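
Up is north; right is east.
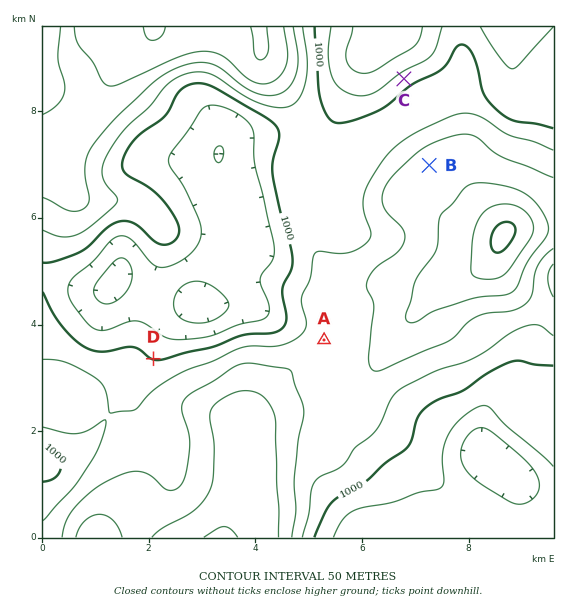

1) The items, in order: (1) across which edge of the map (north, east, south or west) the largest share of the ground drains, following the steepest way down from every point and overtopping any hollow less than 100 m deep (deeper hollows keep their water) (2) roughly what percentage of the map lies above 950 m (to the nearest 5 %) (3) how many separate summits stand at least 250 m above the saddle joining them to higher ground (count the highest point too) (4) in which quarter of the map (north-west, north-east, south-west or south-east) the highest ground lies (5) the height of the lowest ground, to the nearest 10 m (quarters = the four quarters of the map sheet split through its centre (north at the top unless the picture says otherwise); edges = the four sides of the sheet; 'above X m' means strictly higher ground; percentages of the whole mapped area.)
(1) Most of the ground drains across the western edge.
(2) Ground above 950 m makes up about 80 % of the sheet.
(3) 1 summit rises at least 250 m above its surroundings.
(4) The highest ground is in the north-east quarter.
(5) The lowest ground is at about 860 m.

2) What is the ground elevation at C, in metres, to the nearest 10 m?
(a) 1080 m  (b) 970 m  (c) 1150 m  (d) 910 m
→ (b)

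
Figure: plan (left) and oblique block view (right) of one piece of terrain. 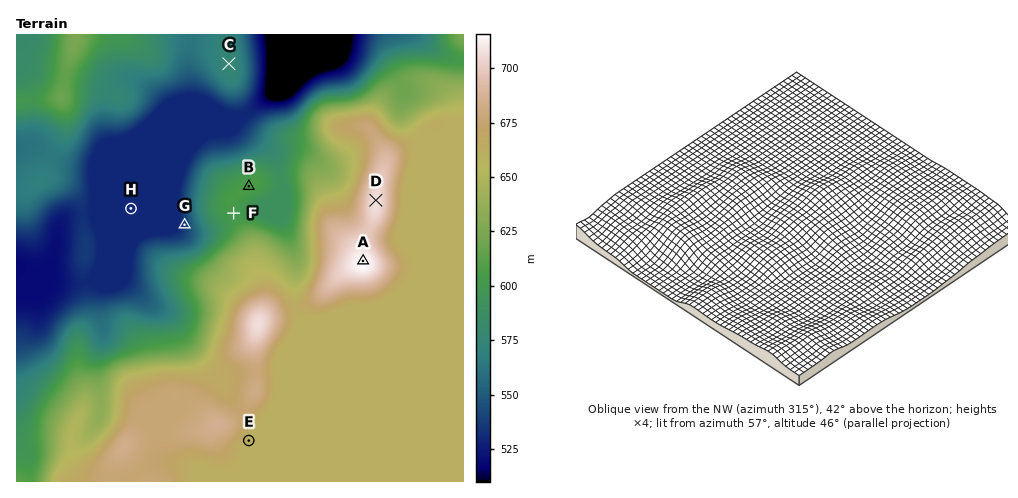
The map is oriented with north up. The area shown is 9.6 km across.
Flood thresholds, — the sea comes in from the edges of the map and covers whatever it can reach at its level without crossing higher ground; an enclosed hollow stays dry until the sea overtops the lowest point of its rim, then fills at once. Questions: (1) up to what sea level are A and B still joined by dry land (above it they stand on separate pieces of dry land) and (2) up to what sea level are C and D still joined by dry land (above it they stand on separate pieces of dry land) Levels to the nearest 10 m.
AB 600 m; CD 530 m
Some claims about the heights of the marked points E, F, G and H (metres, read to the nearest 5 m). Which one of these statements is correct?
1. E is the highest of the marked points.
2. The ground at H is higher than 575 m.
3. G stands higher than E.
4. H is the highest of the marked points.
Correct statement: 1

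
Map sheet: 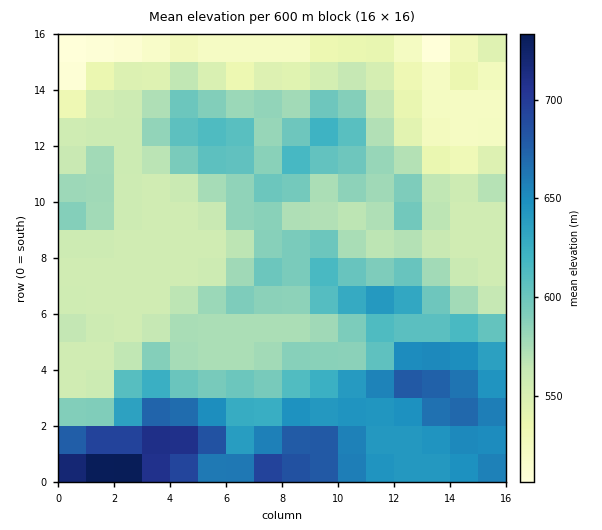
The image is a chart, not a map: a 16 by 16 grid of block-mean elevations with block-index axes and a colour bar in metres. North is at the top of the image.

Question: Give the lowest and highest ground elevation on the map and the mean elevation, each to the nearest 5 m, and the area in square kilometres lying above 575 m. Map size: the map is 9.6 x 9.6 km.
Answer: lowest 500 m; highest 745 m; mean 590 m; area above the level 48.9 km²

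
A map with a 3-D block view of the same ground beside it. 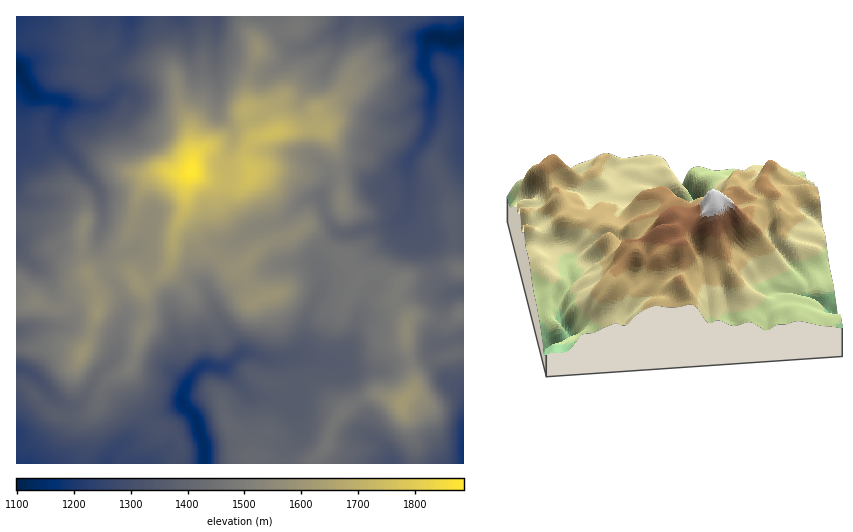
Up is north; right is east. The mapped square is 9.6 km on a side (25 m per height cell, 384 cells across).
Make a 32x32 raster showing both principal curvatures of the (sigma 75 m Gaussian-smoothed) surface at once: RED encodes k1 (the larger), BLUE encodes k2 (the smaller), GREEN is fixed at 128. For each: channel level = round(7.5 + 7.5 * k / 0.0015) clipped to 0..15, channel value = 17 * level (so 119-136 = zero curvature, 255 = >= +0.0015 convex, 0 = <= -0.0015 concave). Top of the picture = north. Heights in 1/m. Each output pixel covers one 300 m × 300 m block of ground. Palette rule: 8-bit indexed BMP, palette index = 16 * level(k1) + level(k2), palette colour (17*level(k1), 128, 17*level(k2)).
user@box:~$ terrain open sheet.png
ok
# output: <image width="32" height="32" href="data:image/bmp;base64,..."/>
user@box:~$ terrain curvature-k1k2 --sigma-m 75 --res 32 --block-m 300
<image width="32" height="32" href="data:image/bmp;base64,Qk02CAAAAAAAADYEAAAoAAAAIAAAACAAAAABAAgAAAAAAAAEAAATCwAAEwsAAAABAAAAAAAAAIAAABGAAAAigAAAM4AAAESAAABVgAAAZoAAAHeAAACIgAAAmYAAAKqAAAC7gAAAzIAAAN2AAADugAAA/4AAAACAEQARgBEAIoARADOAEQBEgBEAVYARAGaAEQB3gBEAiIARAJmAEQCqgBEAu4ARAMyAEQDdgBEA7oARAP+AEQAAgCIAEYAiACKAIgAzgCIARIAiAFWAIgBmgCIAd4AiAIiAIgCZgCIAqoAiALuAIgDMgCIA3YAiAO6AIgD/gCIAAIAzABGAMwAigDMAM4AzAESAMwBVgDMAZoAzAHeAMwCIgDMAmYAzAKqAMwC7gDMAzIAzAN2AMwDugDMA/4AzAACARAARgEQAIoBEADOARABEgEQAVYBEAGaARAB3gEQAiIBEAJmARACqgEQAu4BEAMyARADdgEQA7oBEAP+ARAAAgFUAEYBVACKAVQAzgFUARIBVAFWAVQBmgFUAd4BVAIiAVQCZgFUAqoBVALuAVQDMgFUA3YBVAO6AVQD/gFUAAIBmABGAZgAigGYAM4BmAESAZgBVgGYAZoBmAHeAZgCIgGYAmYBmAKqAZgC7gGYAzIBmAN2AZgDugGYA/4BmAACAdwARgHcAIoB3ADOAdwBEgHcAVYB3AGaAdwB3gHcAiIB3AJmAdwCqgHcAu4B3AMyAdwDdgHcA7oB3AP+AdwAAgIgAEYCIACKAiAAzgIgARICIAFWAiABmgIgAd4CIAIiAiACZgIgAqoCIALuAiADMgIgA3YCIAO6AiAD/gIgAAICZABGAmQAigJkAM4CZAESAmQBVgJkAZoCZAHeAmQCIgJkAmYCZAKqAmQC7gJkAzICZAN2AmQDugJkA/4CZAACAqgARgKoAIoCqADOAqgBEgKoAVYCqAGaAqgB3gKoAiICqAJmAqgCqgKoAu4CqAMyAqgDdgKoA7oCqAP+AqgAAgLsAEYC7ACKAuwAzgLsARIC7AFWAuwBmgLsAd4C7AIiAuwCZgLsAqoC7ALuAuwDMgLsA3YC7AO6AuwD/gLsAAIDMABGAzAAigMwAM4DMAESAzABVgMwAZoDMAHeAzACIgMwAmYDMAKqAzAC7gMwAzIDMAN2AzADugMwA/4DMAACA3QARgN0AIoDdADOA3QBEgN0AVYDdAGaA3QB3gN0AiIDdAJmA3QCqgN0Au4DdAMyA3QDdgN0A7oDdAP+A3QAAgO4AEYDuACKA7gAzgO4ARIDuAFWA7gBmgO4Ad4DuAIiA7gCZgO4AqoDuALuA7gDMgO4A3YDuAO6A7gD/gO4AAID/ABGA/wAigP8AM4D/AESA/wBVgP8AZoD/AHeA/wCIgP8AmYD/AKqA/wC7gP8AzID/AN2A/wDugP8A/4D/AJiXh4aHl3WXl3aWuNiAyMmoqKemx9inlqiHdHTGhqeml4aHl4aWhnSGmIfH13DFxoeHh4Z0ltiFh5WDlseGx4R1hoaXqJeHhoWXqOmhgOjIl4iYh3V153VkdITGtoXWYoaXybenuJiHhpbFpZCC95eHiId2dna32IVjlfq3uNmClteEkoOnp4aGlsVQsNfol3WFhod2hqe45MX26qf4xrTHpYC2tIO3lqeWuJKQ6+mkhJeYh4eWlnWF2Jam+bZhlZFwlsnogJTX2YWFtIDAgJLKuJeXh4d2dmSSY4T3smKFk7a2l/qmgXT3dXSnxmCjkKOCg4SGhod2haeGldSS18jnx6em2NeEc/emhIa4xcqlYpWWlXWGhXV1qJbXxmOEtnGDhHR09XSDyOiVdJaGp5KWlqiXdIeol5SohdjGc6akppWllnTopnOF14SEl6aClcmnlpeDp5iohIaFx+nFpPrI2bamhce3g4XWY4W5lYK3ysi4qJSEmKiGh5elpYRz1reohJaHt5aCyMeElbeChraWp8jZpoSHh5eGh7eFdYShyHNzl7m4hKbIldenhXOnqKaEdaaVhYeHmJemydilpeqSc5aXtpaVlpZ1tseUp7aXyIV0g3V2h5iWpqeFhZWmyYWoqIbWkpWmdXWl53SXhnWXx7aohYW2t7iWdXV1dYW0l4WGlfiig8enhZT2dXWFhYSFlsfYtoKAgKR1hod2hreol4eF2Odwl8d1c/eWhpiGdXSUg8i3oNnGtYV2h4aYqIZ1dXW1xIGG52RCxMZ0l6aGhZaDk5Kk+rallYaGh6iYlbinp9eicnTGlIXGxoSVt8iop4Z1Y5T4ZGSHhoaHp5eWl5fIlICnyNfm2Njr15SFuLmppaemlNZzdJWFhZe3hpZ1hqVwt8fXtef4xvmVc5W5qbiVhYSVtqa4hnOUyad2h4eGg6a3qId0cmO36ee2gsWSoGBhY9WldZamlpC2t3aHmIWWp3aGdoWGY5TnptaRuOf5+OXn6oWFhqjIpYDXhpa4lpWYh4eGhZeFteeEULK0hKe4pafJuIV2dYbZgNeGpZa1YpKCc6d1ZYbnppWAydu2lpWT2re1hXWHlqRwx5aEcKKDpqiVhHRlhvZ0l3GV14W3yZOExcbIloaXyZDFloCnyci4mJeVlpan+YOXc4bVY4S2hXR0x6i4l6WmgOalYqaHh4eHhqW3p7fYkqdzdsWlk4Wnp4K4yJe5t3Kg+6a3loeHiJiYhHWXp6aEt4OGp/qmdIOWlZW4yJeWtbC2pZiXl4eYl5iGdZaVloW3cpbo2ZOWp4OEdJW3tpOBUICAiIiHiJiHhpZ0l6d1daZxp8WElai5uKaDppaVxubG1sc="/>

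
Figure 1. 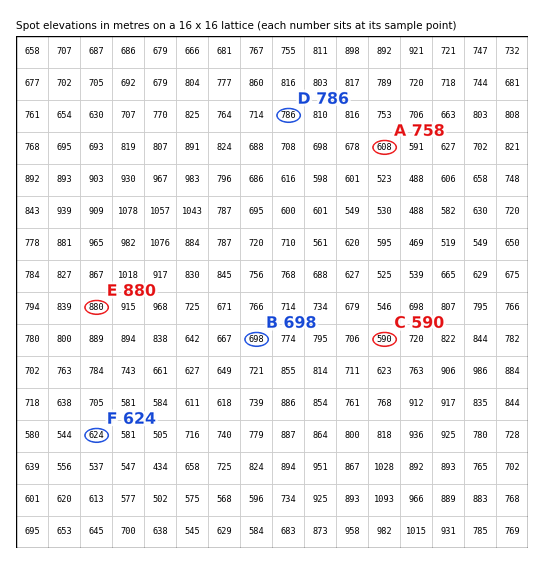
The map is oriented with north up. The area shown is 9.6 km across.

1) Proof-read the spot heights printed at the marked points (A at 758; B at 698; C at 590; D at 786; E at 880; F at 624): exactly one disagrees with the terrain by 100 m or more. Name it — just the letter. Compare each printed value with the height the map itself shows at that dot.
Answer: A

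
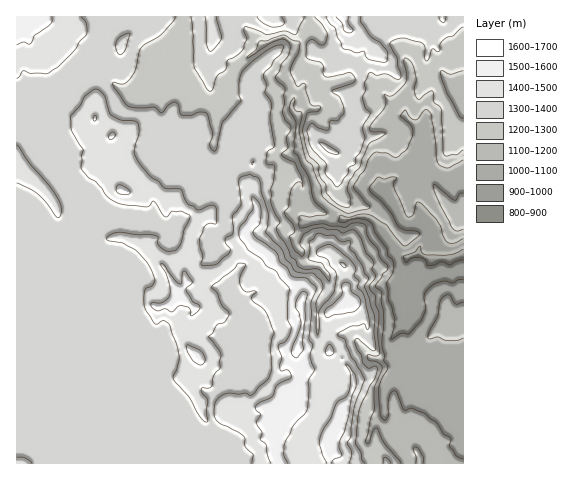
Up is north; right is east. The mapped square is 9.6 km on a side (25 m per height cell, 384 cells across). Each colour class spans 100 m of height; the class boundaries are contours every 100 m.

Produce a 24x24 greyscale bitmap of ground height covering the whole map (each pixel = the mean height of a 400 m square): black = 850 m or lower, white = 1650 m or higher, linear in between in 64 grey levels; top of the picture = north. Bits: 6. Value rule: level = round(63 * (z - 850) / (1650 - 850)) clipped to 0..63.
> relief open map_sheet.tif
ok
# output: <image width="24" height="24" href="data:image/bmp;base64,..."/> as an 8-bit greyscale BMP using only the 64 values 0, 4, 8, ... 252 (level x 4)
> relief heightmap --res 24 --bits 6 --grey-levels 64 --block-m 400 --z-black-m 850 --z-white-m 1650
<image width="24" height="24" href="data:image/bmp;base64,Qk12BgAAAAAAADYEAAAoAAAAGAAAABgAAAABAAgAAAAAAEACAAATCwAAEwsAAAABAAAAAAAAAAAAAAEBAQACAgIAAwMDAAQEBAAFBQUABgYGAAcHBwAICAgACQkJAAoKCgALCwsADAwMAA0NDQAODg4ADw8PABAQEAAREREAEhISABMTEwAUFBQAFRUVABYWFgAXFxcAGBgYABkZGQAaGhoAGxsbABwcHAAdHR0AHh4eAB8fHwAgICAAISEhACIiIgAjIyMAJCQkACUlJQAmJiYAJycnACgoKAApKSkAKioqACsrKwAsLCwALS0tAC4uLgAvLy8AMDAwADExMQAyMjIAMzMzADQ0NAA1NTUANjY2ADc3NwA4ODgAOTk5ADo6OgA7OzsAPDw8AD09PQA+Pj4APz8/AEBAQABBQUEAQkJCAENDQwBEREQARUVFAEZGRgBHR0cASEhIAElJSQBKSkoAS0tLAExMTABNTU0ATk5OAE9PTwBQUFAAUVFRAFJSUgBTU1MAVFRUAFVVVQBWVlYAV1dXAFhYWABZWVkAWlpaAFtbWwBcXFwAXV1dAF5eXgBfX18AYGBgAGFhYQBiYmIAY2NjAGRkZABlZWUAZmZmAGdnZwBoaGgAaWlpAGpqagBra2sAbGxsAG1tbQBubm4Ab29vAHBwcABxcXEAcnJyAHNzcwB0dHQAdXV1AHZ2dgB3d3cAeHh4AHl5eQB6enoAe3t7AHx8fAB9fX0Afn5+AH9/fwCAgIAAgYGBAIKCggCDg4MAhISEAIWFhQCGhoYAh4eHAIiIiACJiYkAioqKAIuLiwCMjIwAjY2NAI6OjgCPj48AkJCQAJGRkQCSkpIAk5OTAJSUlACVlZUAlpaWAJeXlwCYmJgAmZmZAJqamgCbm5sAnJycAJ2dnQCenp4An5+fAKCgoAChoaEAoqKiAKOjowCkpKQApaWlAKampgCnp6cAqKioAKmpqQCqqqoAq6urAKysrACtra0Arq6uAK+vrwCwsLAAsbGxALKysgCzs7MAtLS0ALW1tQC2trYAt7e3ALi4uAC5ubkAurq6ALu7uwC8vLwAvb29AL6+vgC/v78AwMDAAMHBwQDCwsIAw8PDAMTExADFxcUAxsbGAMfHxwDIyMgAycnJAMrKygDLy8sAzMzMAM3NzQDOzs4Az8/PANDQ0ADR0dEA0tLSANPT0wDU1NQA1dXVANbW1gDX19cA2NjYANnZ2QDa2toA29vbANzc3ADd3d0A3t7eAN/f3wDg4OAA4eHhAOLi4gDj4+MA5OTkAOXl5QDm5uYA5+fnAOjo6ADp6ekA6urqAOvr6wDs7OwA7e3tAO7u7gDv7+8A8PDwAPHx8QDy8vIA8/PzAPT09AD19fUA9vb2APf39wD4+PgA+fn5APr6+gD7+/sA/Pz8AP39/QD+/v4A////AKykoJycnJycnJycoKzMzMTQxIyEbGxgUKCgnJycnJycnJygpLzU0MDUyIBsYGRYSJycnJycnJycnKCwwMTY3MjE1IxYVFRIPJycnJycnJycnLCstLjM3NS8zJxYUEQ8PJycnJycnJycrLywqKi00NS8xLRkSEQ8OJycnJycnJycqMy8qKis2NzAxJRoQEhAOJycnJycnJycsMSwqKis1ODAsJRkPERMTJycnJycnJyovMi0qKisyNy4uLBoLDBQXJycnJycnKDI0My8qKi4zOS41MBcJChEVJycnJycnKC00MSwqLS0zNyoxKRMICQ0PKCgnKCgoKS8xLy0sLjMxJSYwJRcJBgYGKCgnJyoqLC4sLiosMzQlICwpHhEIBgcHKCgoJigqKikpLSosNSsfGB0aFwoMCgkSKCkqJicpKiorLCwpMiscFxITEQ4LCw8WKS0oJyoxLy0sKScnMCcdGRYfEgsNDxMTLyonKi8xLiopJyUmKyYeFh8lFA0OEBIRKycnKzExKyYoKSUlKCQbFyYpHxMTDxQaJycpLjEyKyYmJyQmJyUbHSgoJRsZEBUiJigqLjErKSUkJCIlJyUaGiEkJRsWExceJycpKy4lIiIjIR8hJiQZGiAkJB4YGRwaKiooJyckIiEiICMfJyIZHiIjJCEgHR4aLy4rKCgpJCAgIyciIiUcISUnJyoiHyAgMzIvKykrJiIgIysnIR8eISQsLishIyUiNzQwLSkoKigiJCwmJSooIiYyLScnKConA=="/>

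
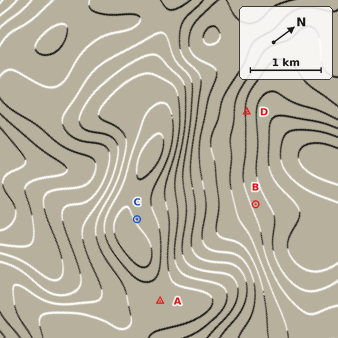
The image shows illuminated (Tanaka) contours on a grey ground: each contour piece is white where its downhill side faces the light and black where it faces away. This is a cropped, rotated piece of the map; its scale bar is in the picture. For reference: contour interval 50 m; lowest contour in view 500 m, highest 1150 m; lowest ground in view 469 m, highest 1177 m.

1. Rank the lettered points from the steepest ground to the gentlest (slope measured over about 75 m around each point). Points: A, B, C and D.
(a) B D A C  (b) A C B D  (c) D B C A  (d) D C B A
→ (c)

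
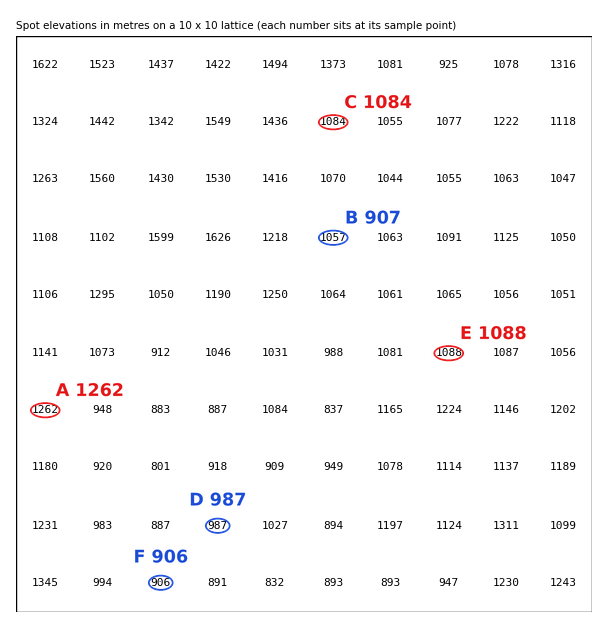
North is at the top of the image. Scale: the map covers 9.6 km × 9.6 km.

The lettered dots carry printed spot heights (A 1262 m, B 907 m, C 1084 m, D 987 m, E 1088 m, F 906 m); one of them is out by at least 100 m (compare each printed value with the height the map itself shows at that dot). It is B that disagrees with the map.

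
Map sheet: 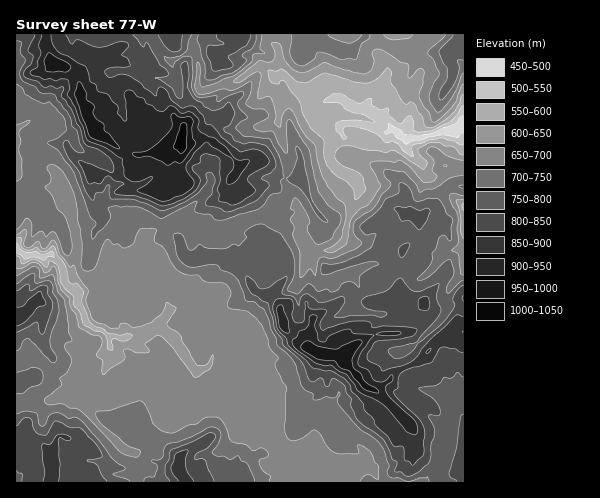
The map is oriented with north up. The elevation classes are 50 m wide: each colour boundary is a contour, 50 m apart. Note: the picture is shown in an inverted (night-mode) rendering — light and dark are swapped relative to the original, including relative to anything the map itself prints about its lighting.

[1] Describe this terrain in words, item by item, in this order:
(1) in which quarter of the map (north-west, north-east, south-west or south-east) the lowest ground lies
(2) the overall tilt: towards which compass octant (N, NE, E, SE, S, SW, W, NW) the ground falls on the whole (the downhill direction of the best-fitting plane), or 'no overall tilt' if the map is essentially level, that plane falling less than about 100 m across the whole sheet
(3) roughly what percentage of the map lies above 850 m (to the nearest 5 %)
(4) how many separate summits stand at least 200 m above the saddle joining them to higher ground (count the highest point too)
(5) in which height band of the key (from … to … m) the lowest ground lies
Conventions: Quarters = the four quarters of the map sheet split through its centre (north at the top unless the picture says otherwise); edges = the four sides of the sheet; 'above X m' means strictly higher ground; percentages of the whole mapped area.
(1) Look to the north-east quarter for the lowest ground.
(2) On the whole the map has no overall tilt.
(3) About 15 % of the map lies above 850 m.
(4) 3 summits rise at least 200 m above their surroundings.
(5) The lowest ground lies in the 450–500 m band.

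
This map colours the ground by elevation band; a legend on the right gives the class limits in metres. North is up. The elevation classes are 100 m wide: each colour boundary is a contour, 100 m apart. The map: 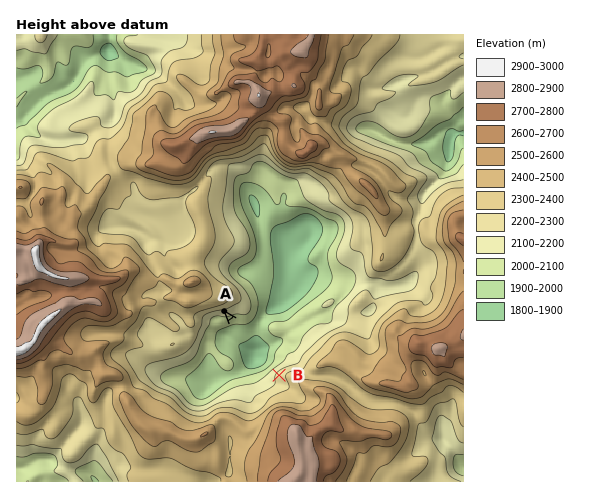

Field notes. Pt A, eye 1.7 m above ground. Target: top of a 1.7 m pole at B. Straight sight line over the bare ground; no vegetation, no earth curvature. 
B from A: yes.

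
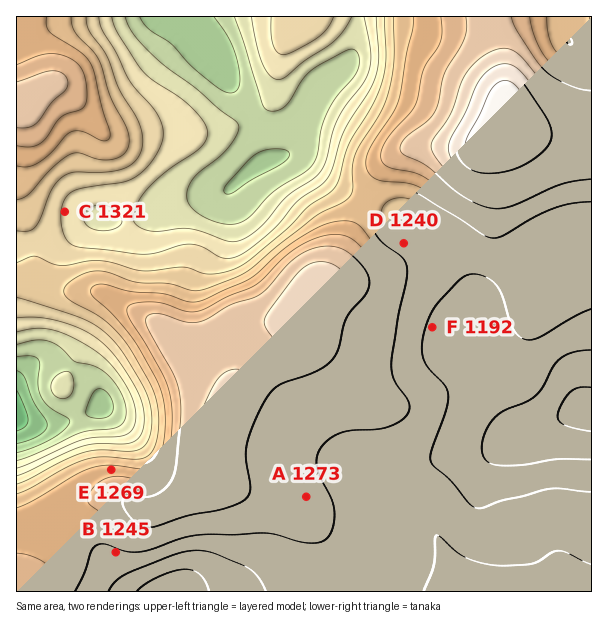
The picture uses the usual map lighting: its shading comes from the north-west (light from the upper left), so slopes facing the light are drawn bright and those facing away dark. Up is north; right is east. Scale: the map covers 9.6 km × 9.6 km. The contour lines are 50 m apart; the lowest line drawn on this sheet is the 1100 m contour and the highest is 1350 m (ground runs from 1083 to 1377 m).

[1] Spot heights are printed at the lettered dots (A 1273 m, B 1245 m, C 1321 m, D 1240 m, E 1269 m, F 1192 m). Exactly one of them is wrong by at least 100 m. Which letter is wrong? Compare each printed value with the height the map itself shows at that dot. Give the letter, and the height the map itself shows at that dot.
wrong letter C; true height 1196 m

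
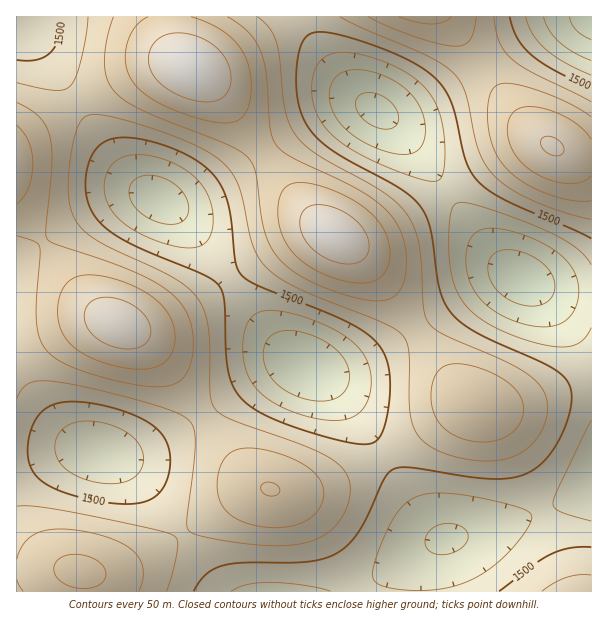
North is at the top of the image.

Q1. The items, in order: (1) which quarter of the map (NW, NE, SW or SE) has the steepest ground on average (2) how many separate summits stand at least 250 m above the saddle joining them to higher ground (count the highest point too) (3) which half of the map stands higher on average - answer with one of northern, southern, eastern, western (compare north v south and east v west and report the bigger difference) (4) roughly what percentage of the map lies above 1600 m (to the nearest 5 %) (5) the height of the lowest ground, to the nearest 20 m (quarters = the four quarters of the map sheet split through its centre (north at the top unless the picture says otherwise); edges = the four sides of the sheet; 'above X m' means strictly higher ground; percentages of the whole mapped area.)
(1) Slopes are steepest in the north-east quarter.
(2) There is 1 summit with 250 m or more of prominence.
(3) Taken as a whole, the western half is higher than the eastern.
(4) Ground above 1600 m makes up about 25 % of the sheet.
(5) The lowest point is down at roughly 1320 m.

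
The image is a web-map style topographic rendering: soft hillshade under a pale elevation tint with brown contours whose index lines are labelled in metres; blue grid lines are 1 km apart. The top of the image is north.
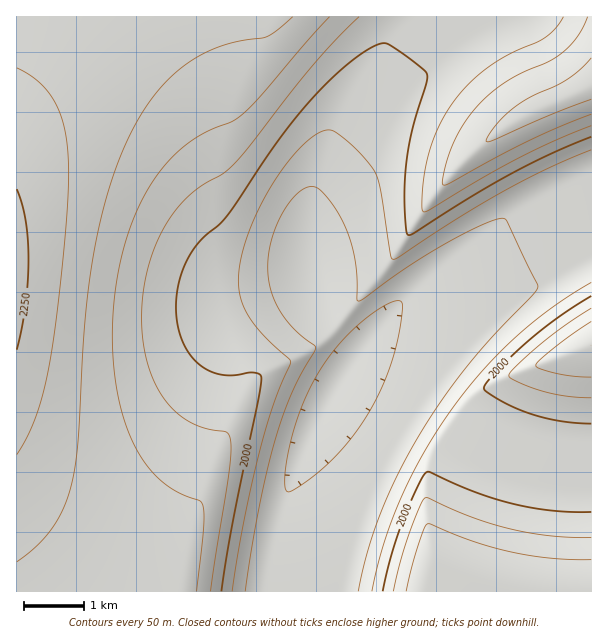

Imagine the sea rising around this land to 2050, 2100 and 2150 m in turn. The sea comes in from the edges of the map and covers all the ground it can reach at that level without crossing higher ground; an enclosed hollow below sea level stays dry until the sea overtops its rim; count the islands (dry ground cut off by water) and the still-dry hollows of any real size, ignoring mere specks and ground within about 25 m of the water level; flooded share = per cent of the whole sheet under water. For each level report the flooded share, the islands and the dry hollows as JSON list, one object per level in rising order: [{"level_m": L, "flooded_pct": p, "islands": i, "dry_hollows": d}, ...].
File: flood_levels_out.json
[{"level_m": 2050, "flooded_pct": 55, "islands": 0, "dry_hollows": 0}, {"level_m": 2100, "flooded_pct": 67, "islands": 0, "dry_hollows": 0}, {"level_m": 2150, "flooded_pct": 84, "islands": 0, "dry_hollows": 0}]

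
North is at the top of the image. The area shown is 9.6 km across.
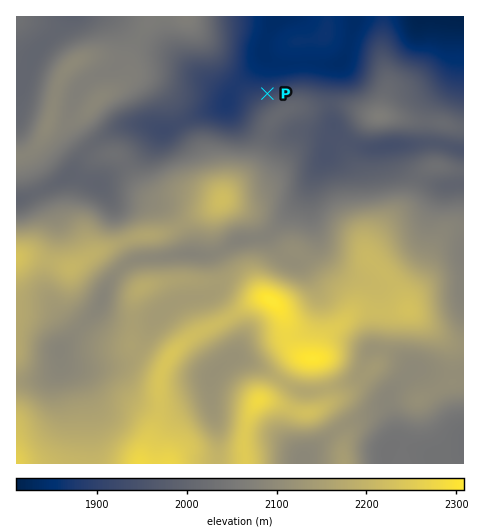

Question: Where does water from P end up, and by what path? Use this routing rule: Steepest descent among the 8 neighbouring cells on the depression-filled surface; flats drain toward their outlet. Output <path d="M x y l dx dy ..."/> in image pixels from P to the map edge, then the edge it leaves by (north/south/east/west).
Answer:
<path d="M267 94l0-33-2-4 0-17 9-19 2-4"/>
exit: north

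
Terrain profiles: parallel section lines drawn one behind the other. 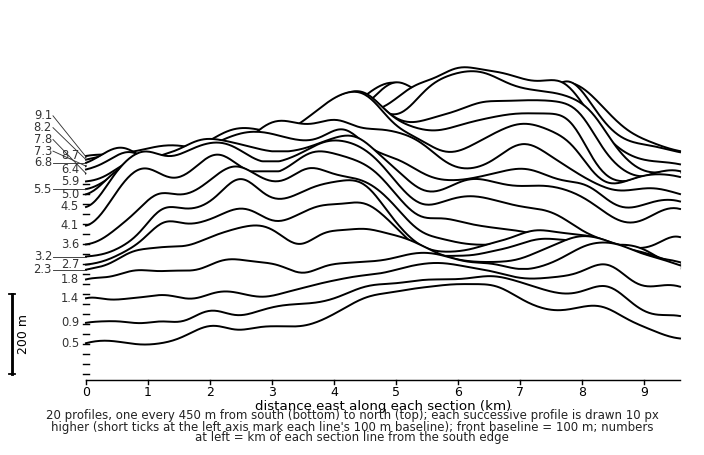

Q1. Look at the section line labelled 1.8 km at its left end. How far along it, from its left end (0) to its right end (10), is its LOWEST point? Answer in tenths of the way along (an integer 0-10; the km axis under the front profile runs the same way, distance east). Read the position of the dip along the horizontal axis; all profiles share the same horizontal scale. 0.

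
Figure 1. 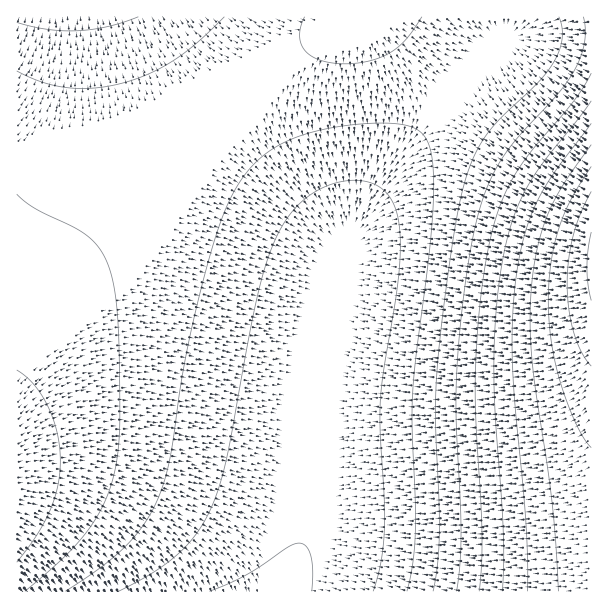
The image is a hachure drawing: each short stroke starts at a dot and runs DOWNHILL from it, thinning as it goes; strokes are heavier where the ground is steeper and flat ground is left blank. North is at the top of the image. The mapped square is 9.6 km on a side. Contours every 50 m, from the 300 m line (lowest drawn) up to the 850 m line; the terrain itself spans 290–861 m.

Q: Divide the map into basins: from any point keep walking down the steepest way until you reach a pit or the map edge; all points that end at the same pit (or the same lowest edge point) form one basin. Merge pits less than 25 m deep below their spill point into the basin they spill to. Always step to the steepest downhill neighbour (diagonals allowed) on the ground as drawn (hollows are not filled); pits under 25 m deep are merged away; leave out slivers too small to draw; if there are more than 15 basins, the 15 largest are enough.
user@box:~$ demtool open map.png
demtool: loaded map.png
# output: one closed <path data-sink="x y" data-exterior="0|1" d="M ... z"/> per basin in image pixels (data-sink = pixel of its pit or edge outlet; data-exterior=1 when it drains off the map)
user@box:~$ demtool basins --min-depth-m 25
<path data-sink="264 591" data-exterior="1" d="M591 16l-232 0-59 33-60 42-61 54-61 61-36 40-34 44-22 33-10 22 1 247 575-1z"/><path data-sink="66 17" data-exterior="1" d="M357 16l-340 0-1 328 16-32 35-48 51-58 61-61 37-35 48-37 59-37 33-17z"/>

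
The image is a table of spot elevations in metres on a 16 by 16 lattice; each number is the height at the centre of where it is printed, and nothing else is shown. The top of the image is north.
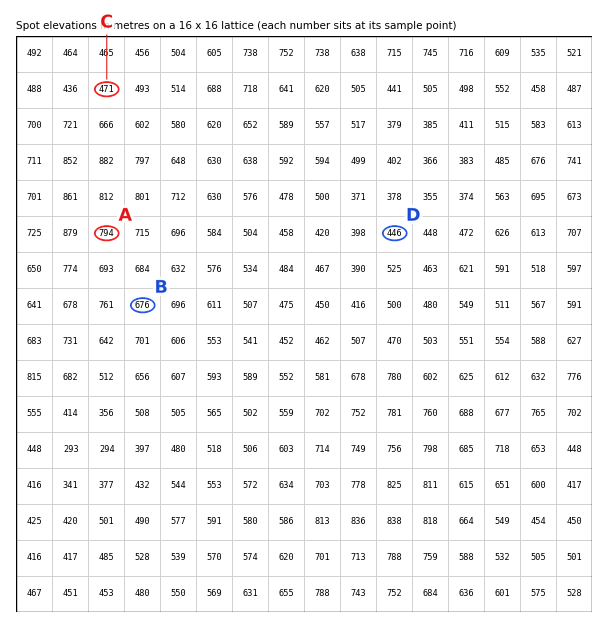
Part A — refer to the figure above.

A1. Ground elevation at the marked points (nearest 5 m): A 795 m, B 675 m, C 470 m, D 445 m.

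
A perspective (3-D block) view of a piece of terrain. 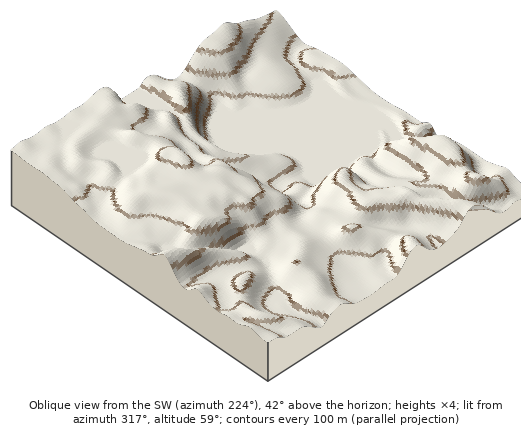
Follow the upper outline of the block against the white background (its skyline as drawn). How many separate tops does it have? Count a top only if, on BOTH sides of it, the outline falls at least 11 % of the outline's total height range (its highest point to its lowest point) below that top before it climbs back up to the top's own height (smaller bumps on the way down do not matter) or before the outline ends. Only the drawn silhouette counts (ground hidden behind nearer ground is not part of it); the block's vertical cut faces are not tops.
1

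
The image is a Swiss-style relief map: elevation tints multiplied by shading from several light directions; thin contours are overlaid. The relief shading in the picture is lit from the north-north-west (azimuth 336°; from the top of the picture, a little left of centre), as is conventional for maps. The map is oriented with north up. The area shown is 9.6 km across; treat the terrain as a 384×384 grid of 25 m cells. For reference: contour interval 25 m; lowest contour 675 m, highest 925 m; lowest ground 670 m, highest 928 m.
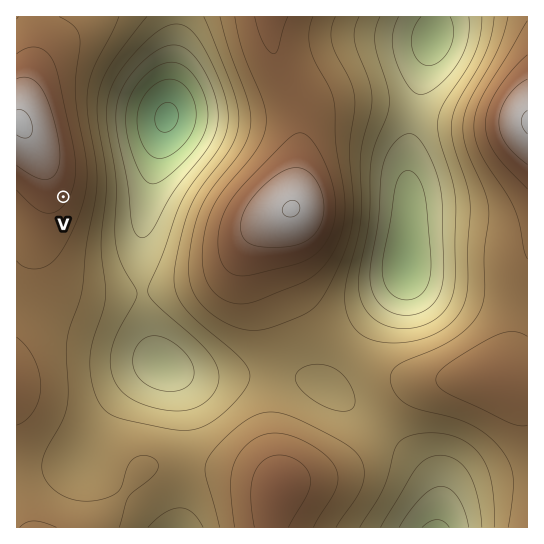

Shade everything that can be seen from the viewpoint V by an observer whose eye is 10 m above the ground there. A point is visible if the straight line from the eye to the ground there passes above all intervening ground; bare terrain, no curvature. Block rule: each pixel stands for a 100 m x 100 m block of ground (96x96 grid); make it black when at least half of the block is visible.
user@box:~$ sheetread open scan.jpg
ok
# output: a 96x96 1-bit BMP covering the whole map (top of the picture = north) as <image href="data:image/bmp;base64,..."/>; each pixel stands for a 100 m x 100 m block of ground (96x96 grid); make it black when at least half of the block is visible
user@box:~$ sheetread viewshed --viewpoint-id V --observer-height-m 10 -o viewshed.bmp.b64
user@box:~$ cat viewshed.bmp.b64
<image width="96" height="96" href="data:image/bmp;base64,Qk2+BAAAAAAAAD4AAAAoAAAAYAAAAGAAAAABAAEAAAAAAIAEAAATCwAAEwsAAAIAAAAAAAAA////AAAAAAD//+AAD/4AAAAAAP////AAH/4AAAAAAP////AAH/4AAAAAAP////gAH/4AAAAAAf////gAH/8AAAAAAf////wAP/8AAAAAAf9///wAP/+AAAAAAf8///4AP//AAAAAAf8f//8Af//AAAAAAf8P//+A///wAAAAAP8D///j///4AAAAAP8B///////+AAAAAP8A////////8AAAAP8Af////////wAAAP8Af////////8AAAH8AP////////+AAAH4AP/////////AAAH4AP/////////gAAHwAP/////////wAAHwAf/////////4AAPgAf/////////8AAfAA//////////+AAfAD///////////gB+Af///////////4D+D/////////+B///+D/////////wAP//+D/////////AAD//+D////////8AAA///D////////4AAAD//D////////gAAAAP/D////////AAAAAAAD///////+AAAAAAAD///////4AAAAAAAD//8H///wAAAAAAAD//4H///AAAAAAAAD//wH//+AAAAAAAAD//wH//8AAAAAAAAD//wH//4AAAAAAAAD//4f//wAAAAAAAAD//////wAAAAAAAAD//////wAAAAAAAAD//////wAAAAAAAAD//////wAAAAAAAAD//////wAAAAAAAAD//////wAAAAAAAAD//////4AAAAAAAAD//////4AAAAAAAAD//////4AAAAAAAAD//////8AAAAAAAAD//////8AAAAAAAAD//////+AAAAAAAAD//////+AAAAAAAAD///////AAAAAAAAD///////gAAAAAAAD///////4AAAAAAAD///////8AAAAAAAA//w////+AAAAAAAAP/Af////AAAAAAAAP+AP////gAAAAAAAH+AP////gAAAAAAAH+AH////gAAAAAAAH+AD////gAAAAAAAH+AD////wAAAAAAAH8AB////wAAAAAAAH8AA////wAAAAAAAP4AA////wAAAAAAAP4AAf///wAAAAAAAPwAAP///wAAAAAAAfgAAP///wAAAAAAAeAAAH///wAAAAAAAcAAAH///4AAAAAAAAAAAD///4AAAAAAAAAAAB///4AAAAAAcAAAAB///4AAAAAB8AAAAB///4AAAAAD8AAAAA///4AAAAAD8AAAAA///8AAAAAH8AAAAA///8AAAAAH8AAAAA///4AAAAAH8AAAAA///4AAAAAH8AAAAA///4AAAAAH8AAAAA///wAAAAAH8AAAAA///wAAAAAD8AAAAB///gAAAAAD8AAAAB///gAAAAAD8AAAAB///AAAAAAB8AAAAD///AAAAAAB8AAAAD///AAAAAAA8AAAAH//+AAAAAAAcAAAAP//+AAAAAAAcAAAAf//+AAAAAAAMAAAA///+AAAAAAAMAAAD///+AAAAAAAEAAAP///+AAAAAAAEAAAf///+AAAAAAAAAAAf///+AAAAAAAA="/>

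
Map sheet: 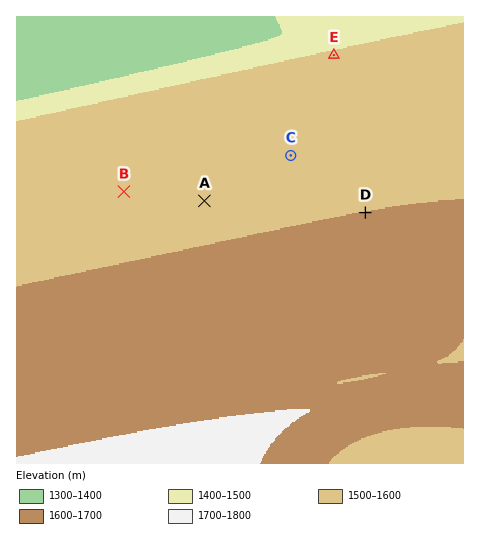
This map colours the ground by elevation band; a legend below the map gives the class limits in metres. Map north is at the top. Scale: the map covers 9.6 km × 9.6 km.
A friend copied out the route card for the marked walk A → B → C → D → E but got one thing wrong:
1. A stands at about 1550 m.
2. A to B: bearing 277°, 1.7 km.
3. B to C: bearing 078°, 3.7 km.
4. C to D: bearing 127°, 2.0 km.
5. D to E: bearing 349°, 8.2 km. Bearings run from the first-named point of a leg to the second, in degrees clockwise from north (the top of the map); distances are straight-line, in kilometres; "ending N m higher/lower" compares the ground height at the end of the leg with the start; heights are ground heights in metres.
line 5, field distance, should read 3.4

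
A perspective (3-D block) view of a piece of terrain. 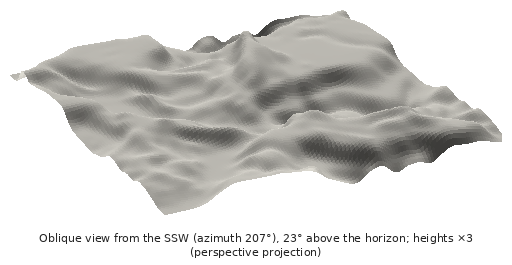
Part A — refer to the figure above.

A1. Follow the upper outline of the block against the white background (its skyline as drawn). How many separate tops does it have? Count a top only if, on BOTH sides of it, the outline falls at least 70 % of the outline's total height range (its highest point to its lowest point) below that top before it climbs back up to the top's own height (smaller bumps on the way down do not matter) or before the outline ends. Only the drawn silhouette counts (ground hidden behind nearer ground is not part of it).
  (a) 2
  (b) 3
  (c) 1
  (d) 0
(d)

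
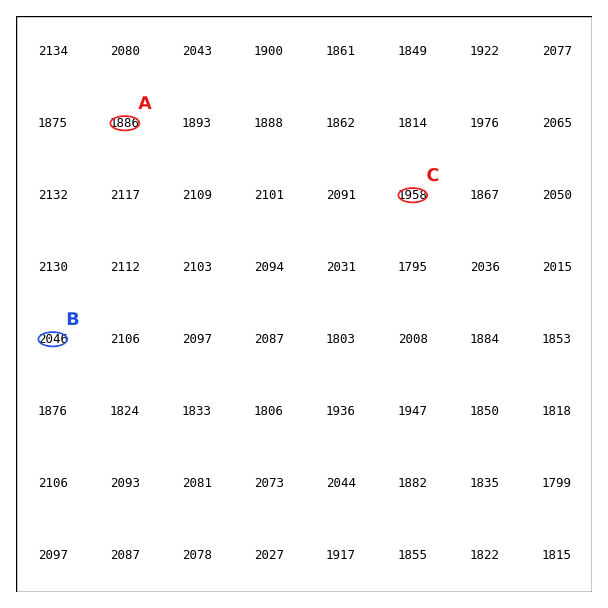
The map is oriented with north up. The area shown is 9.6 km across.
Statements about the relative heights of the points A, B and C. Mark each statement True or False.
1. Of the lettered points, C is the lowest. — False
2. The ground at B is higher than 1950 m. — True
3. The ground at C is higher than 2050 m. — False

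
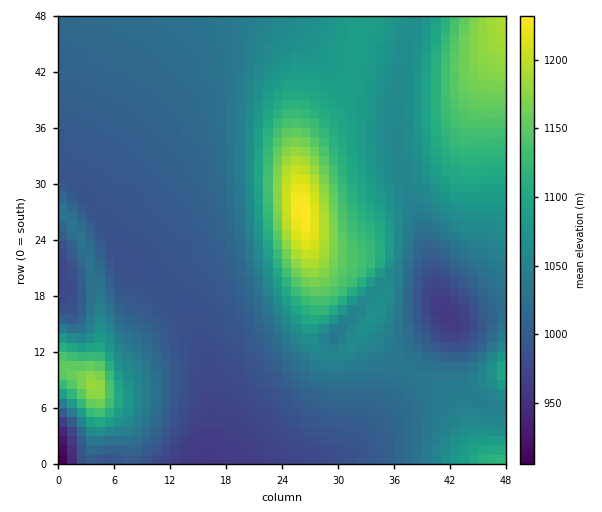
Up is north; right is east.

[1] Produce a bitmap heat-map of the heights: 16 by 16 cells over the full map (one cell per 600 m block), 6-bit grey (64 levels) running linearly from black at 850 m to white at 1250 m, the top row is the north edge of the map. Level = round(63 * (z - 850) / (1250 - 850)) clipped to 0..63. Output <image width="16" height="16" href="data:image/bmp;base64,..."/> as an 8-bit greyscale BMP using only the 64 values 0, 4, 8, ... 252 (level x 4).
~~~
<image width="16" height="16" href="data:image/bmp;base64,Qk02BQAAAAAAADYEAAAoAAAAEAAAABAAAAABAAgAAAAAAAABAAATCwAAEwsAAAABAAAAAAAAAAAAAAEBAQACAgIAAwMDAAQEBAAFBQUABgYGAAcHBwAICAgACQkJAAoKCgALCwsADAwMAA0NDQAODg4ADw8PABAQEAAREREAEhISABMTEwAUFBQAFRUVABYWFgAXFxcAGBgYABkZGQAaGhoAGxsbABwcHAAdHR0AHh4eAB8fHwAgICAAISEhACIiIgAjIyMAJCQkACUlJQAmJiYAJycnACgoKAApKSkAKioqACsrKwAsLCwALS0tAC4uLgAvLy8AMDAwADExMQAyMjIAMzMzADQ0NAA1NTUANjY2ADc3NwA4ODgAOTk5ADo6OgA7OzsAPDw8AD09PQA+Pj4APz8/AEBAQABBQUEAQkJCAENDQwBEREQARUVFAEZGRgBHR0cASEhIAElJSQBKSkoAS0tLAExMTABNTU0ATk5OAE9PTwBQUFAAUVFRAFJSUgBTU1MAVFRUAFVVVQBWVlYAV1dXAFhYWABZWVkAWlpaAFtbWwBcXFwAXV1dAF5eXgBfX18AYGBgAGFhYQBiYmIAY2NjAGRkZABlZWUAZmZmAGdnZwBoaGgAaWlpAGpqagBra2sAbGxsAG1tbQBubm4Ab29vAHBwcABxcXEAcnJyAHNzcwB0dHQAdXV1AHZ2dgB3d3cAeHh4AHl5eQB6enoAe3t7AHx8fAB9fX0Afn5+AH9/fwCAgIAAgYGBAIKCggCDg4MAhISEAIWFhQCGhoYAh4eHAIiIiACJiYkAioqKAIuLiwCMjIwAjY2NAI6OjgCPj48AkJCQAJGRkQCSkpIAk5OTAJSUlACVlZUAlpaWAJeXlwCYmJgAmZmZAJqamgCbm5sAnJycAJ2dnQCenp4An5+fAKCgoAChoaEAoqKiAKOjowCkpKQApaWlAKampgCnp6cAqKioAKmpqQCqqqoAq6urAKysrACtra0Arq6uAK+vrwCwsLAAsbGxALKysgCzs7MAtLS0ALW1tQC2trYAt7e3ALi4uAC5ubkAurq6ALu7uwC8vLwAvb29AL6+vgC/v78AwMDAAMHBwQDCwsIAw8PDAMTExADFxcUAxsbGAMfHxwDIyMgAycnJAMrKygDLy8sAzMzMAM3NzQDOzs4Az8/PANDQ0ADR0dEA0tLSANPT0wDU1NQA1dXVANbW1gDX19cA2NjYANnZ2QDa2toA29vbANzc3ADd3d0A3t7eAN/f3wDg4OAA4eHhAOLi4gDj4+MA5OTkAOXl5QDm5uYA5+fnAOjo6ADp6ekA6urqAOvr6wDs7OwA7e3tAO7u7gDv7+8A8PDwAPHx8QDy8vIA8/PzAPT09AD19fUA9vb2APf39wD4+PgA+fn5APr6+gD7+/sA/Pz8AP39/QD+/v4A////AEBoZFhISEhMUFRYYGx8kJxkmIRoUExMUFhcYGRseISEqMSQcFhQUFhgaGhscHh4gLy0hGxYVFRcbHh4dHRwcIiIjHRkWFRYaICAgIBsWFRsXHhgXFhYYHSYpIiEaExQaFhsWFhYXGSEuMSsjGxQYHBgZFhYXGBsmNTUuKB0ZHB8bFxYXFxkdKjo2LCcfHiEiGBYXFxgaHiw6NCokICIlJRcXFxgZGh8sNzEoIyElKCgXGBgZGRsfKjEsJiIhKCwsGBgZGRobHycrKCYiIikuLxkZGRobHB8kJyYlIyIqMDIZGhobGxweISMkJSQiKTE0GhsbGxwdHiAiIyUlIicwNQ="/>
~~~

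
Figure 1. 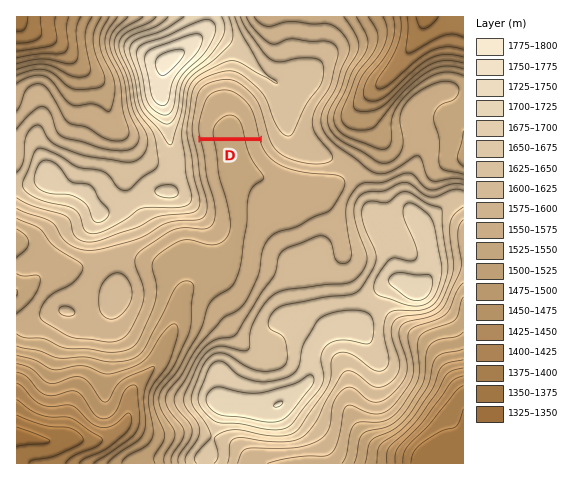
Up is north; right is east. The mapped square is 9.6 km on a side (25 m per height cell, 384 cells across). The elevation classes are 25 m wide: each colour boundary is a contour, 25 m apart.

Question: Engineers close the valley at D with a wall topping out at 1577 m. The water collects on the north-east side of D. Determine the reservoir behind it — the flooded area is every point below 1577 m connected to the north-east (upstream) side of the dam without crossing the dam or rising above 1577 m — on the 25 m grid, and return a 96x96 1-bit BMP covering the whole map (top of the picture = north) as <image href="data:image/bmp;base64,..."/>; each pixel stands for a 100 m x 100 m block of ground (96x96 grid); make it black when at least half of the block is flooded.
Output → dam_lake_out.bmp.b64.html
<image width="96" height="96" href="data:image/bmp;base64,Qk2+BAAAAAAAAD4AAAAoAAAAYAAAAGAAAAABAAEAAAAAAIAEAAATCwAAEwsAAAIAAAAAAAAA////AAAAAAAAAAAAAAAAAAAAAAAAAAAAAAAAAAAAAAAAAAAAAAAAAAAAAAAAAAAAAAAAAAAAAAAAAAAAAAAAAAAAAAAAAAAAAAAAAAAAAAAAAAAAAAAAAAAAAAAAAAAAAAAAAAAAAAAAAAAAAAAAAAAAAAAAAAAAAAAAAAAAAAAAAAAAAAAAAAAAAAAAAAAAAAAAAAAAAAAAAAAAAAAAAAAAAAAAAAAAAAAAAAAAAAAAAAAAAAAAAAAAAAAAAAAAAAAAAAAAAAAAAAAAAAAAAAAAAAAAAAAAAAAAAAAAAAAAAAAAAAAAAAAAAAAAAAAAAAAAAAAAAAAAAAAAAAAAAAAAAAAAAAAAAAAAAAAAAAAAAAAAAAAAAAAAAAAAAAAAAAAAAAAAAAAAAAAAAAAAAAAAAAAAAAAAAAAAAAAAAAAAAAAAAAAAAAAAAAAAAAAAAAAAAAAAAAAAAAAAAAAAAAAAAAAAAAAAAAAAAAAAAAAAAAAAAAAAAAAAAAAAAAAAAAAAAAAAAAAAAAAAAAAAAAAAAAAAAAAAAAAAAAAAAAAAAAAAAAAAAAAAAAAAAAAAAAAAAAAAAAAAAAAAAAAAAAAAAAAAAAAAAAAAAAAAAAAAAAAAAAAAAAAAAAAAAAAAAAAAAAAAAAAAAAAAAAAAAAAAAAAAAAAAAAAAAAAAAAAAAAAAAAAAAAAAAAAAAAAAAAAAAAAAAAAAAAAAAAAAAAAAAAAAAAAAAAAAAAAAAAAAAAAAAAAAAAAAAAAAAAAAAAAAAAAAAAAAAAAAAAAAAAAAAAAAAAAAAAAAAAAAAAAAAAAAAAAAAAAAAAAAAAAAAAAAAAAAAAAAAAAAAAAAAAAAAAAAAAAAAAAAAAAAAAAAAAAAAAAAAAAAAAAAAAAAAAAAAAAAAAAAAAAAAAAAAAAAAAAAAAAAAAAAAAAAAAAAAAAAAAAAAAAAAAAAAAAAAAAAAAAAAAAAAAAAAAAAAAAAAAAAAAAAAAAAAAAAAAAAAAAAAAAAAAAAAAAAAAAAAAAAAAAAAAAAAAAAAAAAAAAAAAAAAAAAAAAAAAAAAAAAAAAAAAAAAAAAAAAAAAAAAAAAAAAAAAAAAAAAAAAAAAAAAAAAAAAAAAAAAAAAAAAAAAAAAf/wAAAAAAAAAAAAAf/wAAAAAAAAAAAAAf/wAAAAAAAAAAAAAf/wAAAAAAAAAAAAAf/gAAAAAAAAAAAAAP/gAAAAAAAAAAAAAP/AAAAAAAAAAAAAAP/AAAAAAAAAAAAAAH+AAAAAAAAAAAAAAD8AAAAAAAAAAAAAAAAAAAAAAAAAAAAAAAAAAAAAAAAAAAAAAAAAAAAAAAAAAAAAAAAAAAAAAAAAAAAAAAAAAAAAAAAAAAAAAAAAAAAAAAAAAAAAAAAAAAAAAAAAAAAAAAAAAAAAAAAAAAAAAAAAAAAAAAAAAAAAAAAAAAAAAAAAAAAAAAAAAAAAAAAAAAAAAAAAAAAAAAAAAAAAAAAAAAAAAAAAAAAAAAAAAAAAAAAAAAAAAAAAAAAAAAAAAAAAAAAAAAAAAAA="/>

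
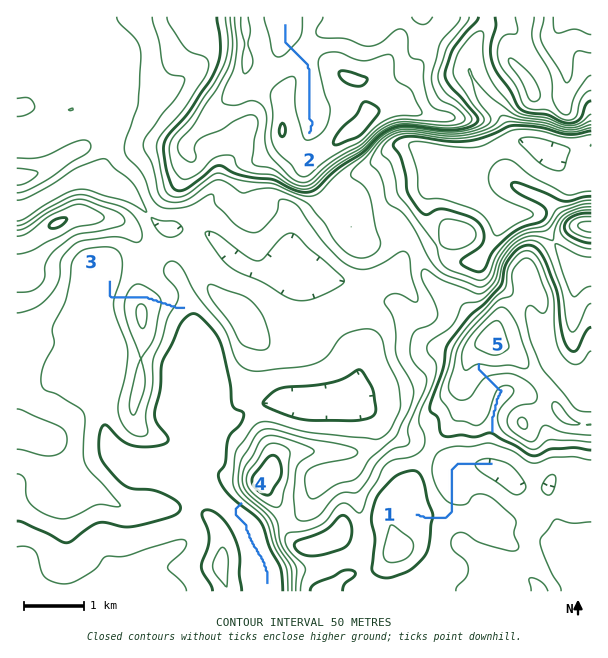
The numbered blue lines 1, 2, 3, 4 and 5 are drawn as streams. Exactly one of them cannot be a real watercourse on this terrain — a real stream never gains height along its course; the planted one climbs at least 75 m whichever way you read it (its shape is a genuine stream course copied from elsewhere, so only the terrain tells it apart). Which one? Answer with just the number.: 3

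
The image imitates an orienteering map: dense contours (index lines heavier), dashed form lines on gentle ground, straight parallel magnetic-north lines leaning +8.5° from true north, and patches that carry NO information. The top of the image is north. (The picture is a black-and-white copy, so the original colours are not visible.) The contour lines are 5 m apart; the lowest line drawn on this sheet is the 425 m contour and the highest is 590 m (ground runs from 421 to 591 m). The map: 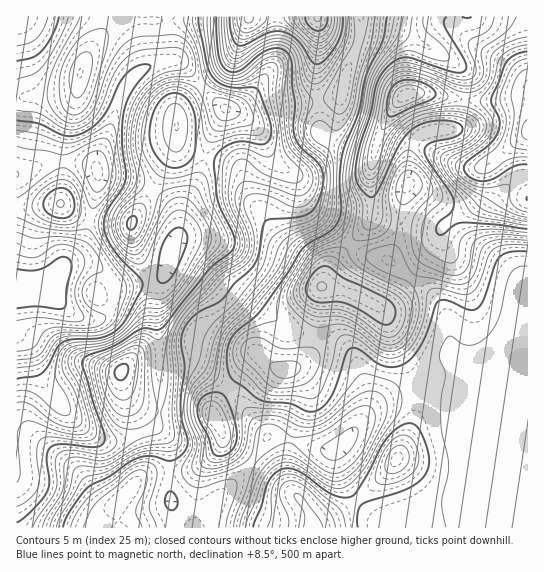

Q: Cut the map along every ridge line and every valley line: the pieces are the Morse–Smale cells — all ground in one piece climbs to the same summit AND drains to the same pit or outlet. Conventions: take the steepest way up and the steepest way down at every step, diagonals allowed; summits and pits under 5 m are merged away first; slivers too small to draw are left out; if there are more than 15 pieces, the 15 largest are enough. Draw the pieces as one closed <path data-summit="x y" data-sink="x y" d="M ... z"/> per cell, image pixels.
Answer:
<path data-summit="527 131" data-sink="17 290" d="M527 16l-166 1 1 8 41 8 54 31 8 11 0 24-2 15-6 12-4 3-23 2-9 4-5 4 13 10 28 15 13 4 9 0 6-3-2 30-10 12-34 22-37-5-13 37 18 15 19 12 15 17 8 21 3 25 7 8 12 6 8 2 4-2-4 6-4 19-3 31 5 12 12 11 11 7 5 6 2 5-2 7-7 7-19 11-7 18-7 6-27 8-45 4-2 5 137-1z"/><path data-summit="322 286" data-sink="17 290" d="M209 157l-5 1-5 21-16 30-3 21-5 15 7 0 19 8 32 34 53 41 12 5 11 3 8-1 5-48 21 4 28 12 13 10 12 34 17 32 2 8 23-2 13 4 17 14 4 16 3-29 6-24-6 1-9-4-14-12-3-25-4-13-8-14-11-11-19-12-18-16-27-7-12-9-17 19-11 22-1-11-2-5-14-13-23-15-9-10-9-16-13-16-10-26-14-10z"/><path data-summit="126 494" data-sink="17 290" d="M17 335l-1 192 157 1 0-15-4-23 0-43-4-10-8-9-44 13-11-1-12-7-22-19-24-29-7-12-9-30z"/><path data-summit="121 371" data-sink="17 290" d="M162 277l-15 6-32 4-2 15-4 8-7 7-7 3-12-1-9-4-9-7-19-20-30 2 0 44 12 9 13 38 33 39 16 13 12 7 11 1 13-2 24-8 7-6 3-14 0-52-4-57 1-12z"/><path data-summit="286 370" data-sink="17 290" d="M182 245l-9 1-9 32 3 7 32 29 2 5 0 12-5 15-5 5-12 4-18 1-2 2 1 8 31-2 7 3 31 21 10 10 28 39 10-1 14 4 14-33 3-16-8-16-9-6 8-4 10-8 6-11 1-9-18-4-12-5-53-41-27-30z"/><path data-summit="81 73" data-sink="97 170" d="M167 20l-45 1-11 4-22 26-8 18-4 18-4 5-10 3-47 3 1 75 9-1 27-11 21 0 22 5 23-64 9-19 17-15 13-5 11-2 2-3z"/><path data-summit="397 459" data-sink="17 290" d="M438 385l-20 2-2 2-1 30-18 40-8 11-32 29 16 17 9 7 9 1 10-3 29-1 32-8 10-7 7-18 19-11 7-7 0-12-20-16-10-11-7-27-10-10z"/><path data-summit="406 95" data-sink="17 290" d="M361 23l-2 19-15 37-7 42-6 20 16 7 26 5 3-4 3-12 15-29-1 6 3 5 19 21 6-5 9-4 25-3 5-6 5-23 0-24-2-5-18-14-42-23-13-4-25-2z"/><path data-summit="213 417" data-sink="17 290" d="M191 364l-31 3 0 44-3 14-2 2 10 10 4 10 2 54 11 6 28 2 5-3 9-15 24-24 12-17 7-15-20-24-8-13-10-10z"/><path data-summit="322 286" data-sink="226 109" d="M229 109l-5 2-16 32-4 14 23 6 14 10 10 26 13 16 9 16 9 10 23 15 14 13 2 5 1 11 6-14 21-28-41-37-11-27-26-22-14-28-14-13z"/><path data-summit="177 126" data-sink="97 170" d="M175 60l-17 3-13 5-20 19-28 71-1 9 5 9 30 5 19 8 3-2 22-38 2-39 24-23-12-17z"/><path data-summit="131 223" data-sink="17 290" d="M153 191l-4 2-19 31-40-5-9 27-18 21 7-3 23 1 16 12 5 10 27-3 21-7 5-6 4-18 8-19 0-11-7-17z"/><path data-summit="286 370" data-sink="339 447" d="M322 337l-6 1-3 12-4 7-10 8-8 4 9 6 8 16-1 12-12 26-3 10 23 9 18 3 16-12 11-16 7-13 1-16-9-28-8-15-17-11z"/><path data-summit="81 73" data-sink="17 17" d="M107 16l-90 0-1 81 34-1 23-4 4-5 4-18 8-18 18-24z"/><path data-summit="322 286" data-sink="339 447" d="M326 287l-5 0-2 39-3 11 21 4 9 6 7 8 15 39 0 11-3 12 13-14 13-8 23-7 1-5-19-36-12-34-6-6-20-11z"/>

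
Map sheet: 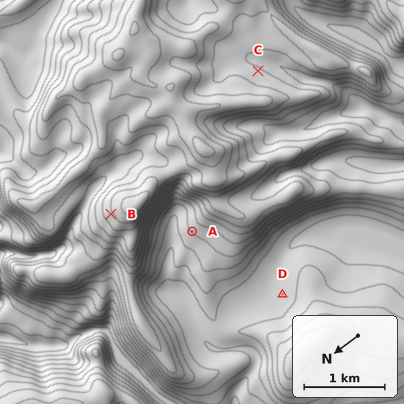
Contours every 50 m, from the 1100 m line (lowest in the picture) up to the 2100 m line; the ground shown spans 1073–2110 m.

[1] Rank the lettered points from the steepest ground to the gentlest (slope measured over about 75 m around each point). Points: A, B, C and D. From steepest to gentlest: B A C D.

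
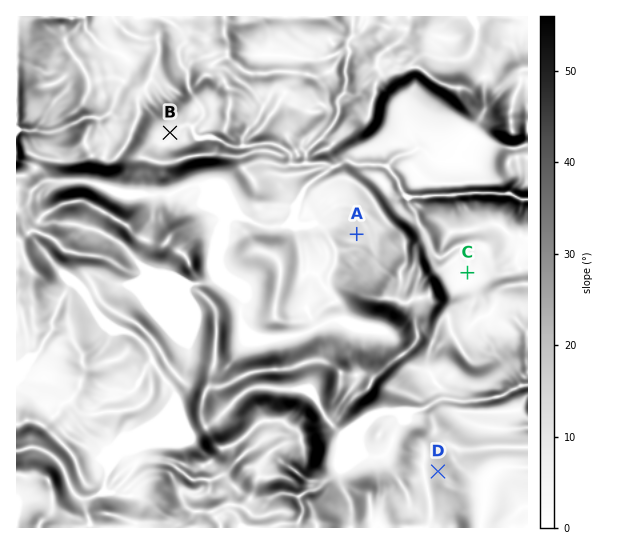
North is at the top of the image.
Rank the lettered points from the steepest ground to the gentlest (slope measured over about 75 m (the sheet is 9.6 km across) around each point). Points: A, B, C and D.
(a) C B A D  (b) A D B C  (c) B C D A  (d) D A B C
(d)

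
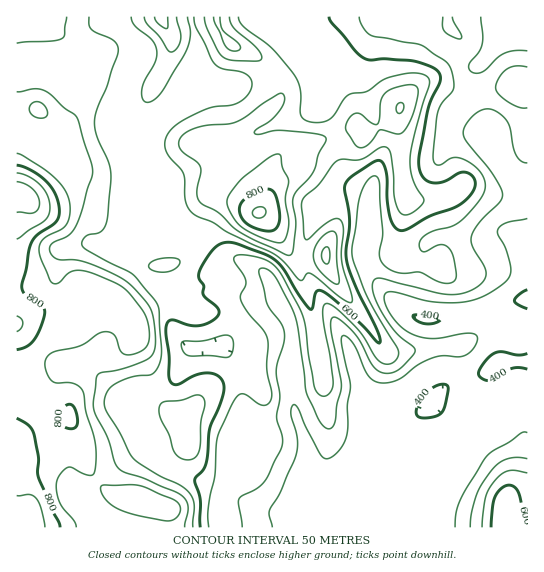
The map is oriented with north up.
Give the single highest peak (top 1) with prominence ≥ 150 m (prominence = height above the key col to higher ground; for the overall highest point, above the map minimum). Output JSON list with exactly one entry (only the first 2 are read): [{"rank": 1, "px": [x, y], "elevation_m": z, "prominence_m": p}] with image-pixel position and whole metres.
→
[{"rank": 1, "px": [259, 213], "elevation_m": 857, "prominence_m": 226}]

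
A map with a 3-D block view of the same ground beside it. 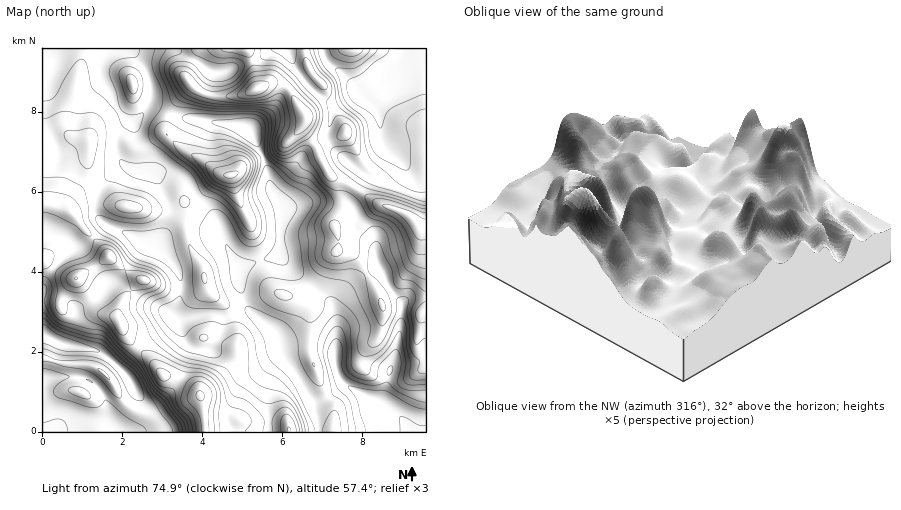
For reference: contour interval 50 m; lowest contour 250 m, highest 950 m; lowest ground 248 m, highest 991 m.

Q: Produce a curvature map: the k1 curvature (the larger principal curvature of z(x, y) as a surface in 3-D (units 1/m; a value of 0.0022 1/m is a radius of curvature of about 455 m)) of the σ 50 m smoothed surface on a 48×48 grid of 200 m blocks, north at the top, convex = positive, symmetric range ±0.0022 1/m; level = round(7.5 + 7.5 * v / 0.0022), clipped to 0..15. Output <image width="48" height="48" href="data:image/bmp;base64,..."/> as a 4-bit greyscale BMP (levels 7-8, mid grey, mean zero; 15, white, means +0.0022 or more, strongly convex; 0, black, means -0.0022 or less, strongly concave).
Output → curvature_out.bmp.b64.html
<image width="48" height="48" href="data:image/bmp;base64,Qk32BAAAAAAAAHYAAAAoAAAAMAAAADAAAAABAAQAAAAAAIAEAAATCwAAEwsAABAAAAAAAAAAAAAAABEREQAiIiIAMzMzAERERABVVVUAZmZmAHd3dwCIiIgAmZmZAKqqqgC7u7sAzMzMAN3d3QDu7u4A////AId3eIiHd3iHVpz5h4mXeP+pmbqZiIiHiId3eIh4iJmHeKz4eaqpmv2YiLqHiIiHiId3eIh4q7mImqzoiqmZmvyHiLuHd3iIiYiHibqK2oh3vKvZmYmIiduGeKuYd3eImpq7zsmet4maurzLmImHebmHirmYd3eJmYq9yofPlnndqay7mHh3iaiIrZaIiZq7l3eJiHr8dmn9ury6mHh4iYiI3IiZzsu+2neIid/Ydo793LqqqIiIiIiK+oq92nZ63L7///yYid/amIiImZmId3iM+Im8qXZoyv25mZiIreyodnh2iaqHd3idx2esu5d46adneHZ67aqYd3mHibqHd3ibt2abvLiJ+JiHeIeM6omXeJqqmbqYiHeLqHianNmJ+WmYq6ivyZqXd5qpiKqIh3eKqHiZiul3+mq9y6rOuql3d4iZeKmHd3iJmHeIeOp22pzrms3MqIhmd4eIeZh3iImJmYiIeOua273HeKmcqIdmeJiIqoiIiZmZmZiIieyZvKy3eYd7yYd5maus2omZmqmYiIiIiup2jFrJqod4vKm8qIq8l3iJq6qYiHeHjLmne1i92nd3i+/8mIrLd3iKqZmZiHd3nJnJipvO/YZnr//Kh4vZd3iJmHeJmIh4une6irqaveuM/JmYh4vJiHeIh3eJmZiJt3aKmbmIiL//tniIh5y5iIiIh3eJu7qrl4iJqKqHdX37hneHiLuIiImYh3eJm7qph4iIuYmHd77Kh3d3ibl3eJq6iIiIiamJh4iIuYiHi+qIh4h3erh3eJvbmImYebp4h2d4yXeHr6Z4iIh3iqh3d43qiIiaqrmIl1Z5yXeK22eIiaqZiZh3d57ZiIiJu7mIqXed7Jq8uYq83dypiIiHd8+piHd3irmHnM7/67qZmJvN3MuZiYmHef2IiHdmeLl3r//qhoiJmHiamZmIiYmXa/pmd3d3aLh7/7mIdomYiXiZh4h3iYipnNp2eIh3irnfqIiHeHiIiYiYd3h3iHec7tuHeJmYnd7YeIiHeIeIiZiHd3d3d2ff7v+oZ5qor9qIiqmHeYd4ial3iId3iJ77iM/qirqZ34Z4uoiIiYh3iah3iId3nf+ned3M3tlp/HV8t3eHiYiHeah4mqmJ7rh3nLqJz/p72qe+l3d3iYiJmamImJqtyXiJqohnnP+rmd3bd3iIiYiZmamIh3rMqZmIiIdmi6/7h53qh3iIiYmYeKmId4m7h3h3iIdVmYr+qI3cqIiIiYiYeJmIiIiamHeIiHdWmIreya6qmIiZmXiYiIiImpiKqYiZmIh5qI38uLt3iIiIiXeJiIiIrZd5u6z///7LuK/YmchneIh3iHeJmHh3r6dnmt/+7///yt+HntdniId3iHeJmHeIv6h3jP2GZnvu7et478hniHd3eIeIqHiK7aiKz+hmdVrJy6iM+qiIiHd3eIh4mHibupms7bh4hlrIqoivpoiZh3d3iIh4mIiImIibuaiJl3zHiofPeJmqh4iIiHd3iId3d3eJh6u83u63aHfdabzd3LmIiA=="/>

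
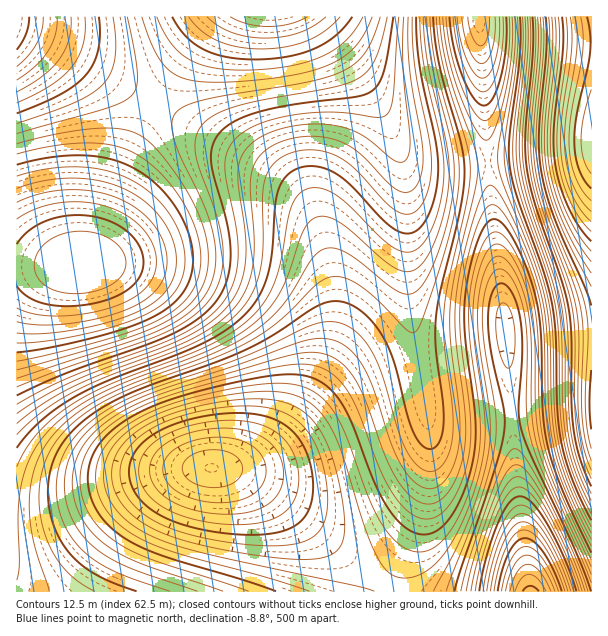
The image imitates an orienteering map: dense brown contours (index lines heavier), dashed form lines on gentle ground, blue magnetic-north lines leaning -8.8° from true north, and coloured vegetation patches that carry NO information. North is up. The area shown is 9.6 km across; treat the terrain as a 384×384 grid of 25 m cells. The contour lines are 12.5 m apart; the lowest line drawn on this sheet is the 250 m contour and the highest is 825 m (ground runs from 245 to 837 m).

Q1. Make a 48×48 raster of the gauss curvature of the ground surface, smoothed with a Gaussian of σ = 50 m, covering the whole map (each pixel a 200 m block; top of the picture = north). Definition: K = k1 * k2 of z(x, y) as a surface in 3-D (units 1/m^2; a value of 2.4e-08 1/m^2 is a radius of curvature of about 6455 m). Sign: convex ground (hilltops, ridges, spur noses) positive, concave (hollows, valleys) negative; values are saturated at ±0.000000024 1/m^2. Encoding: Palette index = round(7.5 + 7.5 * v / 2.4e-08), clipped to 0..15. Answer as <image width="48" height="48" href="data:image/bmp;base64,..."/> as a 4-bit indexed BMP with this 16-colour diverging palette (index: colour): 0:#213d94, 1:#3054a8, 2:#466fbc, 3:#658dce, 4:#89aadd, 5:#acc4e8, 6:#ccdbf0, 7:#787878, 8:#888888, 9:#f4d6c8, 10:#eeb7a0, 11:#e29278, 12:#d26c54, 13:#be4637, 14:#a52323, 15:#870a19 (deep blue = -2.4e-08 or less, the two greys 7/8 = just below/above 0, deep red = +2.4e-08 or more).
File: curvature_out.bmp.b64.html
<image width="48" height="48" href="data:image/bmp;base64,Qk32BAAAAAAAAHYAAAAoAAAAMAAAADAAAAABAAQAAAAAAIAEAAATCwAAEwsAABAAAAAAAAAAlD0hAKhUMAC8b0YAzo1lAN2qiQDoxKwA8NvMAHh4eACIiIgAyNb0AKC37gB4kuIAVGzSADdGvgAjI6UAGQqHAHd3d3d3d4iId3d3d3d3d3d2ZURXv//8hXd3d3d3d3d3d3d3d3d3d3d2ZVVXrv/rhXd3d3d3d3d3d3d3d3d3d3d2ZlVorO7Kdnd3d3d3d3iHd3d3d3d3d3d3ZmZ4m8y5dnd3d3d3eIiIh3d3d3d3d3d3d3d3iZmYd3d3d3d3iIiIiId3d3d3d3d3d3d3d3d4d3d3d3eIiIiIiIiHd3d3d3d3eIiHZVVniHd3d3iImZmZiIiId3d3d3d4iJmHVDRXiXd3d4iJmamZmYiIiHd3d3eIiZmGQhJHmnd3d4iZqqqqmZmIiIh3d3eImqqGMAFHq3d3eIiZq7uqqZmIiIiHd3iJmrqFEAA3rGd3eImaq7u6qpmYiIiId4iJq7uEAAA3vmZ3d4iaq7uqqZmYiIiIiIiJq7qEAAA4zmZ3d4iZqqqpmZiIiIiHd4iJqrqEAABIvWZnd3iImZmZiIiIh3d3d3iImql1IAJYvGZnd3eIiZiIiId3d3d3d3iImZl1MiRoq3Zmd3d4iIiId3d3d3d3d3eIiIh2VEV4mndnd3d3iIh3d3d3d3d3d3d3iIh3Zmd4iXd3d3d3eHd3d2ZmZ3d3d3d3d3eIiIiHd3d3d3d3iHd3dmZmZnd3d3d3dneJqqmHZnd3d3iIiIh3dmZmZnd3d3d3ZmeKzLqGVXd3eIiIiIiHd2ZmZnd3d3d2ZWec7tuGRIiIiIiZmZiHd2ZmZnd3d3d2VVet/+uFMoiIiZmZqqmId3ZmZmd3eHdmVFeu//x0IYiImZmqqqmYh3ZmZnd3iHd2VVe///t0IYiImZmqqqmYh3d2Z3d3iHd2VWit/9p0IoiImZmaqqmYh3d3d3d3eHd2Zmis3bl1Q4iIiZmZmZmIh3d3d3d3d3d3d3iau6h2VIiIiJmZmZmIh3d3d3d3d3d3d3iImYh2ZoiIiIiZmZiId3d3d3d3d3eIiId2Z3eHd4iIiIiIiIiHd3d3d3iHd3iIiIdlRWeIiIiIiIiIiIh3d3d3eIiId4iJmYZDI1eaqYiIiIiIiHd3d3d4iIiIh4iJmYYxAkeru4iIiIiHd3d3d3eIiIiIiIiZqoUgAEi83IiIiHd3d3d3d3eIiIiIh4iaqoQAADjO7YiId3d3d3d3d3iIiIiId4iaunMAADjf/oh3d3d3d3d3d3iIiIiId3iaqnMAAEnf/od3d3d3d3d3d3eIiIiHd3iJmXMAAFnO7Xd3d3d3d3d3d3eIiIh3d3eImHQQAmm8y3d3d3d3d3d3d3d4iId3d3d3iHUyJGirund3d3d3d3d3d3d4iHd3d2Z3d3ZURXiZmXd3d3d3d3d3d3d3h3d3dmZmd3d3d3iIiHd3d3d3d3d3d3d3d3d3dmZmZ4mZmId3d3d3d3d3d3d3d3d4h3d3dmZVZ4q8uYdmZnd3d3d3d3d3d3eIiHd3dmZVZ5zu24ZUVXd3d3d3d3d3d3iIiId3d2ZVaL7//IVDRId3d3d3d3d3eIiIiIh3d2ZVaM///IUyNIiHd3d3d3d3iIiIiIiHd2ZVad///YQhIw=="/>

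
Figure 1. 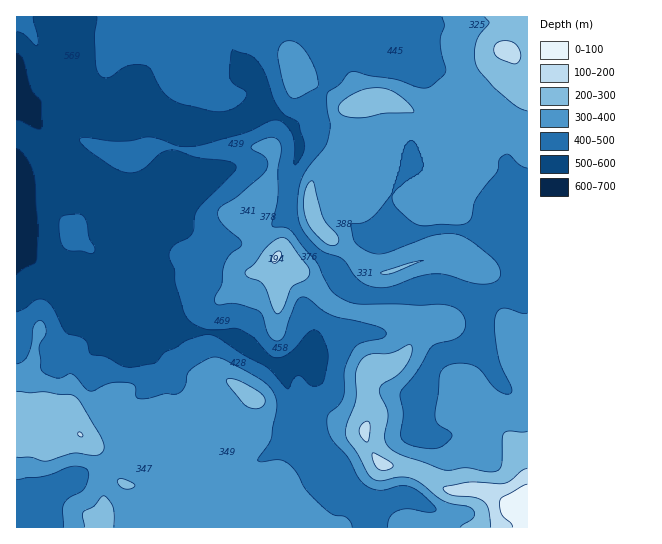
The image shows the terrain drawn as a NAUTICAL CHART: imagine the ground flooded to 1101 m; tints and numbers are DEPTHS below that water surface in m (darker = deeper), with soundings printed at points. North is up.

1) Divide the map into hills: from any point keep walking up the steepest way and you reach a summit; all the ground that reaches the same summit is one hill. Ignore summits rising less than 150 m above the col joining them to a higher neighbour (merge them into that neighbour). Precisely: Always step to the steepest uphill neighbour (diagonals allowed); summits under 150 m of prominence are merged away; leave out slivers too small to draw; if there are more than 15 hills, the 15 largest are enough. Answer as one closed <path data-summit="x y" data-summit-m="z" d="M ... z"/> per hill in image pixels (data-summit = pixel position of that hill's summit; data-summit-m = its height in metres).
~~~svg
<path data-summit="527 503" data-summit-m="1092" d="M231 16l-215 1 0 198 8 6 3 8-3 21 11 13 12 6 23 6 20 13 21 5 14-18 7-13 4-24 8-21-1-9-20-8-10-11 8 3 10 0 20 8 8 4 16 17 14 10 20 8 20 4 13 0 15-7 22-15 9-8 3-35 9-28-1-11-6-13-4-5-16-9-13-2 3-8 0-12-3-8-17-16-11-17 1-22z"/><path data-summit="506 50" data-summit-m="931" d="M527 16l-164 0 0 21-3 8-7 7-9-3-8-16-5-5-26-12-73 1 0 32 11 17 17 16 3 8 0 12-3 8 13 2 16 9 4 5 6 13 1 11-9 28-3 37 16 26 51 50 18 5 17 0 16-4 37 0 44 5 20-6 21-1z"/><path data-summit="81 434" data-summit-m="902" d="M18 216l-2 1 1 311 355-1-1-13-7-13-14-13-25-15-12-15-9-19-19-61-14-15-46-28-40-4-31-7-52-21-16-19-16-9-31-10-12-11-3-4 3-21-3-8z"/><path data-summit="277 257" data-summit-m="910" d="M119 191l-6 0 10 9 20 8 1 9-8 21-4 24-12 21-9 10-20-4 11 14 52 21 31 7 40 4 48 29 9 0 36-15 12-2 17-12 0-12 6-24 0-8-49-50-17-28-8 8-22 15-15 7-13 0-35-10-19-12-16-17-28-12z"/>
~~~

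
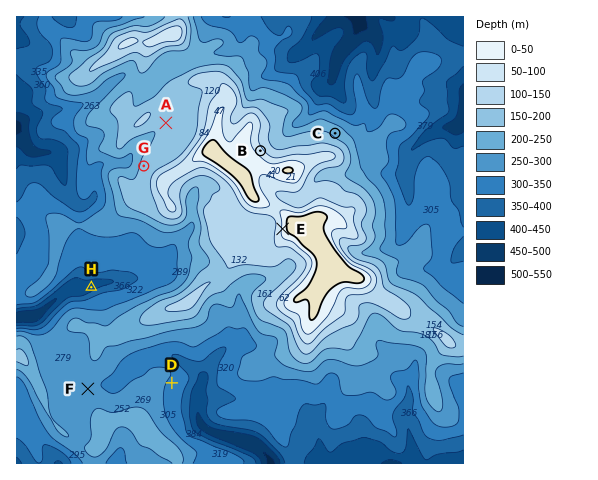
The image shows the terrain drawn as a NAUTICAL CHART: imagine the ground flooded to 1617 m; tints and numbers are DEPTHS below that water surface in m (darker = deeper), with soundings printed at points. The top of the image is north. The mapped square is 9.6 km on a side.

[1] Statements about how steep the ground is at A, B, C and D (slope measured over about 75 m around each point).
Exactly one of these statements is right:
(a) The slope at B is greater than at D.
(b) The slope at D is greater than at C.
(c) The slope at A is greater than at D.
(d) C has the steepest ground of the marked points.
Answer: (a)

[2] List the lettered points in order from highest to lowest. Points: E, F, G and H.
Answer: E G F H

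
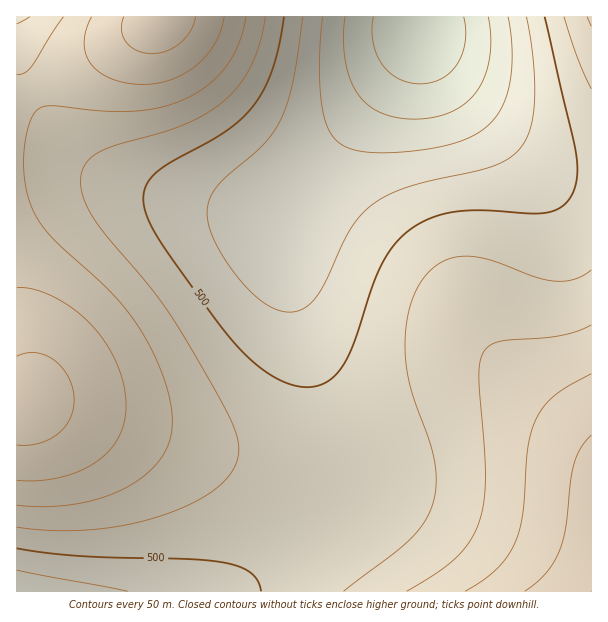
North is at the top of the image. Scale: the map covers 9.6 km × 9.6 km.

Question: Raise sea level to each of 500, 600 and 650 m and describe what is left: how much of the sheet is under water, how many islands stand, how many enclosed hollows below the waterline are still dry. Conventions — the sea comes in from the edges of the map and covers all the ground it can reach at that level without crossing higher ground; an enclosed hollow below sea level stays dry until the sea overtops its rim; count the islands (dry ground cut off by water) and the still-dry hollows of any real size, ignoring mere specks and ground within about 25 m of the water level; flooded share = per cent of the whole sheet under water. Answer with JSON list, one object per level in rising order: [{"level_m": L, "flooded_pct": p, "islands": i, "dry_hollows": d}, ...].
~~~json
[{"level_m": 500, "flooded_pct": 31, "islands": 0, "dry_hollows": 0}, {"level_m": 600, "flooded_pct": 76, "islands": 0, "dry_hollows": 0}, {"level_m": 650, "flooded_pct": 88, "islands": 0, "dry_hollows": 0}]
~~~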